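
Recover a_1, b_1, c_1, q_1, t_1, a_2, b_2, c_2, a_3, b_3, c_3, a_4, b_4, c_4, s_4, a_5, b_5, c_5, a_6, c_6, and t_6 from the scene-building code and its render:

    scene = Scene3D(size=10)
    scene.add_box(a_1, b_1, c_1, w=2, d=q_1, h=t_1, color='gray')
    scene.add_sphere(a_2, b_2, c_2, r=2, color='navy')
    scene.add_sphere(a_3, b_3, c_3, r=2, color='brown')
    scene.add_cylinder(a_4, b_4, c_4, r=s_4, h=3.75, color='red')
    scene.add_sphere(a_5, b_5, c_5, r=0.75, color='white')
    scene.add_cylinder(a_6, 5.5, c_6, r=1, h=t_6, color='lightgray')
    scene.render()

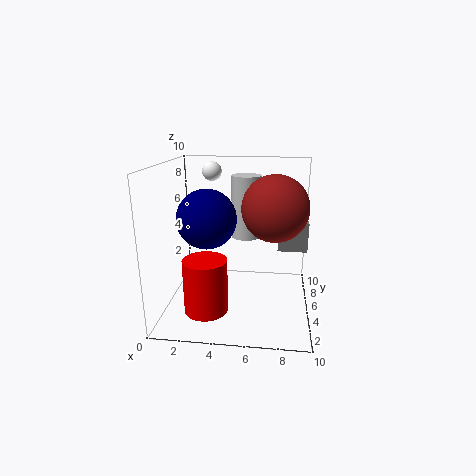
a_1 = 7.75, b_1 = 4.75, c_1 = 4.25, q_1 = 2.5, t_1 = 2, a_2 = 3, b_2 = 4.25, c_2 = 6.5, a_3 = 7.5, b_3 = 2.75, c_3 = 7.75, a_4 = 3, b_4 = 3.25, c_4 = 0.25, s_4 = 1.5, a_5 = 2.5, b_5 = 8.75, c_5 = 9, a_6 = 5.5, c_6 = 5, t_6 = 4.25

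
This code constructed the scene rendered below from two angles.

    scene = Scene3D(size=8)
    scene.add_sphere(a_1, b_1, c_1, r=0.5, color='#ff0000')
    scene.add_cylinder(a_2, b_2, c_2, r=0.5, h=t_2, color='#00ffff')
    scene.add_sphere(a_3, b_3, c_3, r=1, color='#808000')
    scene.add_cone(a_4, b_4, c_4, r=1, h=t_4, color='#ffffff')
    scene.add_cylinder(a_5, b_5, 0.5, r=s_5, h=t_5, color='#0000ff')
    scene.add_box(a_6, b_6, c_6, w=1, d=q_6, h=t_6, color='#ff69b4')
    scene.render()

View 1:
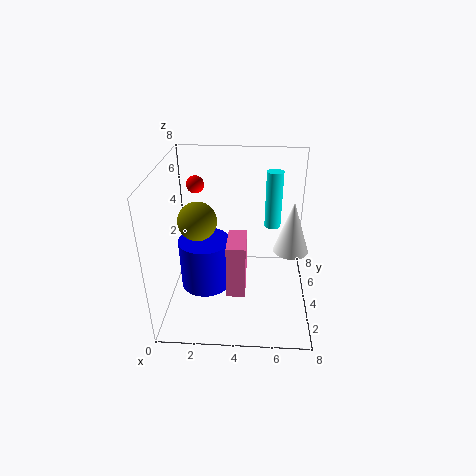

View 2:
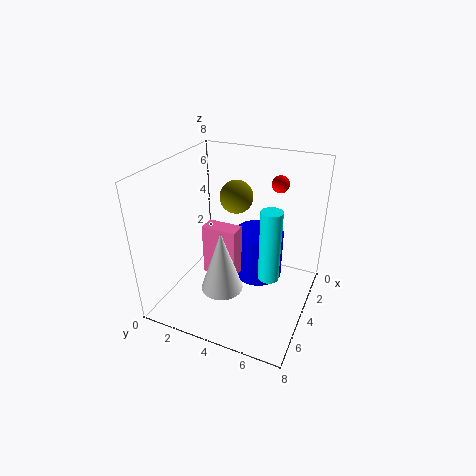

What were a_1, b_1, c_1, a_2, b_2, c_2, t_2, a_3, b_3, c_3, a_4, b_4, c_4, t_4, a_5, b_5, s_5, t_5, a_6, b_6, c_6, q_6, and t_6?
a_1 = 1.5
b_1 = 5.5
c_1 = 6.5
a_2 = 6
b_2 = 6.5
c_2 = 3.5
t_2 = 3.5
a_3 = 2
b_3 = 3
c_3 = 5.5
a_4 = 7
b_4 = 4.5
c_4 = 3
t_4 = 3
a_5 = 2
b_5 = 4.5
s_5 = 1.5
t_5 = 3
a_6 = 3.5
b_6 = 2
c_6 = 1.5
q_6 = 2
t_6 = 3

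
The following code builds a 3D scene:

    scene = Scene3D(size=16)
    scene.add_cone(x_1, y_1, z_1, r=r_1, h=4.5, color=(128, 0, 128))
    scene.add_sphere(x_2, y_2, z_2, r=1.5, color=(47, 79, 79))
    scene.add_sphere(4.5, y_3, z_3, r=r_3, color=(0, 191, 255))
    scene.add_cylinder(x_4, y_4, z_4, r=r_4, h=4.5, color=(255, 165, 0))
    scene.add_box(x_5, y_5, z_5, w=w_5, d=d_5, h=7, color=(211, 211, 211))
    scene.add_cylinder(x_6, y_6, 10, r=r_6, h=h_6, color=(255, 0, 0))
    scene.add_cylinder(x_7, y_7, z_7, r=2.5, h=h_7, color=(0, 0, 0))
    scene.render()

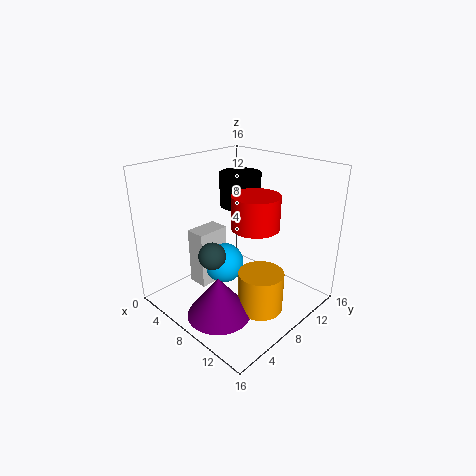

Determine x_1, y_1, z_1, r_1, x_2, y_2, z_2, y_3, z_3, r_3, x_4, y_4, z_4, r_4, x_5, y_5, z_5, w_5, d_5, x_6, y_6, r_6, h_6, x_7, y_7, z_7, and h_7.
x_1 = 9; y_1 = 4; z_1 = 0.5; r_1 = 3.5; x_2 = 7; y_2 = 5; z_2 = 6.5; y_3 = 9; z_3 = 3; r_3 = 2.5; x_4 = 11.5; y_4 = 8; z_4 = 0.5; r_4 = 2.5; x_5 = 1.5; y_5 = 6; z_5 = 0.5; w_5 = 2.5; d_5 = 4; x_6 = 10.5; y_6 = 8; r_6 = 2.5; h_6 = 3.5; x_7 = 4.5; y_7 = 12; z_7 = 10; h_7 = 4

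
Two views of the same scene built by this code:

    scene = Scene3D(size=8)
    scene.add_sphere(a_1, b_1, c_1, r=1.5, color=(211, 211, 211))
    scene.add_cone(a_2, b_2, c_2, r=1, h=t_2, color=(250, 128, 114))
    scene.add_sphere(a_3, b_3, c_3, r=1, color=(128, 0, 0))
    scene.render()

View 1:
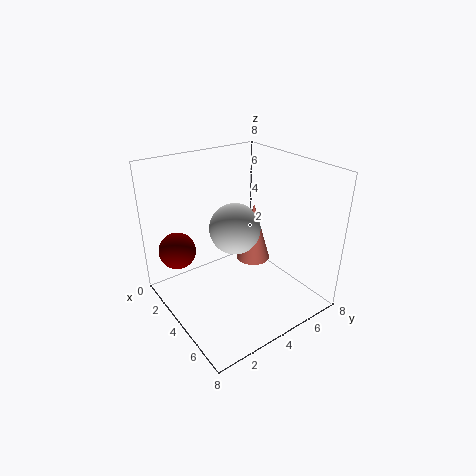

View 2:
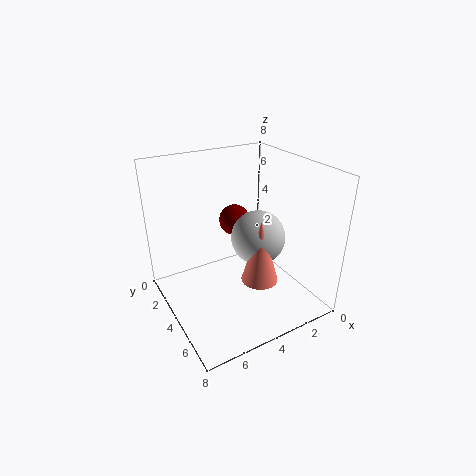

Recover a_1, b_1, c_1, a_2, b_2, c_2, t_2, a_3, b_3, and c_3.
a_1 = 3; b_1 = 4.5; c_1 = 4; a_2 = 3.5; b_2 = 5.5; c_2 = 2; t_2 = 3.5; a_3 = 2.5; b_3 = 1; c_3 = 3.5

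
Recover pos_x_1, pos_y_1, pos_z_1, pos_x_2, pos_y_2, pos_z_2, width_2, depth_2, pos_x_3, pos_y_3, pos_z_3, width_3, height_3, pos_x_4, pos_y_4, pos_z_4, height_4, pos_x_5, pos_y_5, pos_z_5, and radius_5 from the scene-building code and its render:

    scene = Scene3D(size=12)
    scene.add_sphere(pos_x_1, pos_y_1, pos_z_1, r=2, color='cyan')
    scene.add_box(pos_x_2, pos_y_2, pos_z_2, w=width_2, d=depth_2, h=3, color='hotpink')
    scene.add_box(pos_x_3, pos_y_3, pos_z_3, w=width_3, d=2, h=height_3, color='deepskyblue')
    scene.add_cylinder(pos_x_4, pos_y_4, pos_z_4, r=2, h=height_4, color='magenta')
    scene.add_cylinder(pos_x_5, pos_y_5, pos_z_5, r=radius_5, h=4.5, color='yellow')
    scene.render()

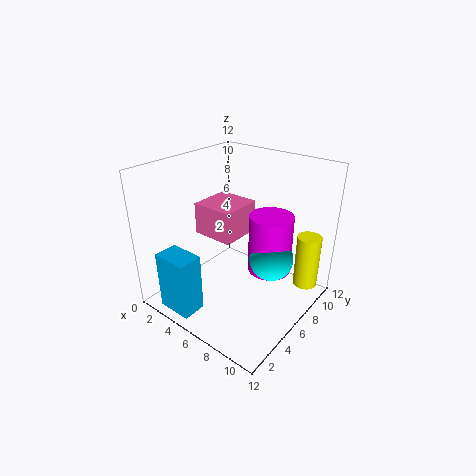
pos_x_1 = 7.5
pos_y_1 = 9
pos_z_1 = 3
pos_x_2 = 0.5
pos_y_2 = 6.5
pos_z_2 = 4.5
width_2 = 4
depth_2 = 4
pos_x_3 = 2
pos_y_3 = 0.5
pos_z_3 = 0.5
width_3 = 3
height_3 = 5
pos_x_4 = 7
pos_y_4 = 9.5
pos_z_4 = 1.5
height_4 = 5.5
pos_x_5 = 11
pos_y_5 = 9
pos_z_5 = 2
radius_5 = 1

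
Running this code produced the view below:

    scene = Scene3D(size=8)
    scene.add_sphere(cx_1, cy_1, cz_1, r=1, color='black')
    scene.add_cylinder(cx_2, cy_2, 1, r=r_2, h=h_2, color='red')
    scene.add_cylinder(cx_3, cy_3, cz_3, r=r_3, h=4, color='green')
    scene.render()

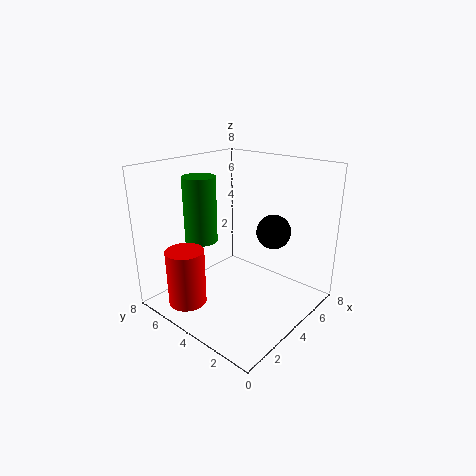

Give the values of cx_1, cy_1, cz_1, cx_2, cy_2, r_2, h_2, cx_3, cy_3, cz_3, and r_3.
cx_1 = 6, cy_1 = 3, cz_1 = 4, cx_2 = 1, cy_2 = 5, r_2 = 1, h_2 = 3, cx_3 = 4, cy_3 = 7, cz_3 = 3, r_3 = 1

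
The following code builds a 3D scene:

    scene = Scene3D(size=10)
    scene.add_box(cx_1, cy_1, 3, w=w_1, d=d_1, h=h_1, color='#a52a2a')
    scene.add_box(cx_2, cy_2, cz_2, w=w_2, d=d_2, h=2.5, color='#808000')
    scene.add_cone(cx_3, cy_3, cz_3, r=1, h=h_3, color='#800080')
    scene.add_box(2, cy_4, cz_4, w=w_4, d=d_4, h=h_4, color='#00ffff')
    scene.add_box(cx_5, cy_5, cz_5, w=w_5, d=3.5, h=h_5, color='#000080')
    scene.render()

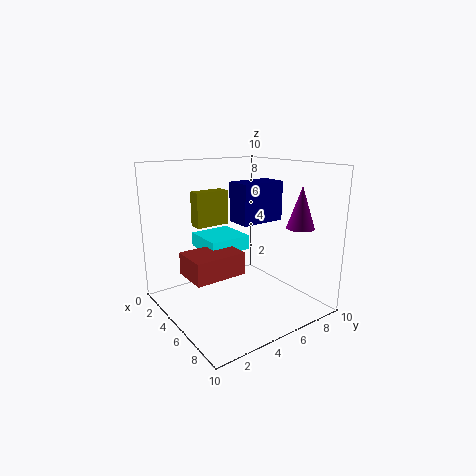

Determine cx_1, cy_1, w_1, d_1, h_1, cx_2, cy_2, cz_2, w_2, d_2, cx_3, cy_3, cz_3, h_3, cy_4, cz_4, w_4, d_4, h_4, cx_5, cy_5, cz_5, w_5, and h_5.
cx_1 = 4; cy_1 = 1; w_1 = 2.5; d_1 = 3.5; h_1 = 1.5; cx_2 = 2; cy_2 = 3; cz_2 = 5.5; w_2 = 1; d_2 = 2.5; cx_3 = 7; cy_3 = 9; cz_3 = 5.5; h_3 = 3; cy_4 = 3; cz_4 = 4; w_4 = 3; d_4 = 3; h_4 = 1; cx_5 = 2.5; cy_5 = 6; cz_5 = 5.5; w_5 = 2; h_5 = 3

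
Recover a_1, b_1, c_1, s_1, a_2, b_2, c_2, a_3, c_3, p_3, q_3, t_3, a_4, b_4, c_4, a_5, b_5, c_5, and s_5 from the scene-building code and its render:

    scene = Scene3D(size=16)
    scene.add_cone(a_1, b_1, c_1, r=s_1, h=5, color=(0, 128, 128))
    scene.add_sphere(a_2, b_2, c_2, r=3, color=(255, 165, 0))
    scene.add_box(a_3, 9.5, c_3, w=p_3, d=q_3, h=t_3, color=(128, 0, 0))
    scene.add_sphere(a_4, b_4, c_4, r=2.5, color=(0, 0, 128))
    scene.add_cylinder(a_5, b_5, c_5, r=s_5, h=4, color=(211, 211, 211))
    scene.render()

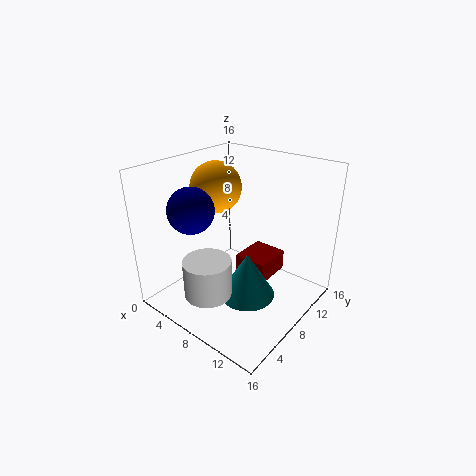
a_1 = 10.5, b_1 = 6.5, c_1 = 2.5, s_1 = 3, a_2 = 3.5, b_2 = 9.5, c_2 = 12.5, a_3 = 6.5, c_3 = 2, p_3 = 4, q_3 = 4.5, t_3 = 2.5, a_4 = 4.5, b_4 = 4.5, c_4 = 11.5, a_5 = 8, b_5 = 3, c_5 = 3.5, s_5 = 2.5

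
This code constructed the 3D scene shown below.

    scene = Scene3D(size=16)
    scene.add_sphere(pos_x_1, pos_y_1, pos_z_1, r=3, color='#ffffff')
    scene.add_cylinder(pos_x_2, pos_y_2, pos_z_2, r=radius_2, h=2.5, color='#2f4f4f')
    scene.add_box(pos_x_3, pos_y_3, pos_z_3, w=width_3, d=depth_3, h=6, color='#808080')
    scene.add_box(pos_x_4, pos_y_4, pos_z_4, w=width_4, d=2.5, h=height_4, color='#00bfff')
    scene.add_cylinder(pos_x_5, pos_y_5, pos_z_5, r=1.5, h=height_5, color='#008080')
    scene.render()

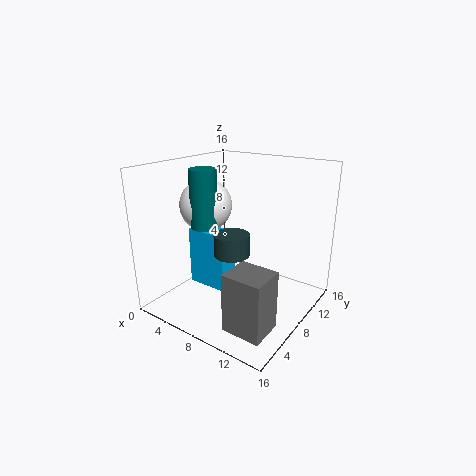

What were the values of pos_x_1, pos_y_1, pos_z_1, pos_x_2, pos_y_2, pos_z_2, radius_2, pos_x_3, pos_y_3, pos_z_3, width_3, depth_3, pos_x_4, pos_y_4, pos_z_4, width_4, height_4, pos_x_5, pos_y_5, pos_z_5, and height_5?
pos_x_1 = 3.5; pos_y_1 = 8; pos_z_1 = 11; pos_x_2 = 7.5; pos_y_2 = 7.5; pos_z_2 = 6; radius_2 = 2; pos_x_3 = 11; pos_y_3 = 1; pos_z_3 = 1.5; width_3 = 4; depth_3 = 3.5; pos_x_4 = 1.5; pos_y_4 = 7; pos_z_4 = 1; width_4 = 5; height_4 = 7; pos_x_5 = 4.5; pos_y_5 = 6.5; pos_z_5 = 9; height_5 = 6.5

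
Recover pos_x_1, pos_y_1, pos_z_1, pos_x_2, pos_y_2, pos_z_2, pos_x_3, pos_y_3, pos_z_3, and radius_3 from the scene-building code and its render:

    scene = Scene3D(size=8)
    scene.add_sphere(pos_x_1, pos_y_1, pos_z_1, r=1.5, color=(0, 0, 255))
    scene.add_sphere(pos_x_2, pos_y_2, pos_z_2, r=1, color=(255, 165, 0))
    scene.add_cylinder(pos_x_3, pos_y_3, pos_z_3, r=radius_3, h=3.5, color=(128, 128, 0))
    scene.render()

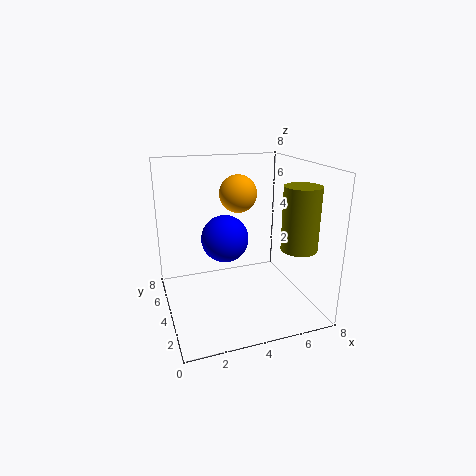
pos_x_1 = 4
pos_y_1 = 6.5
pos_z_1 = 3
pos_x_2 = 4
pos_y_2 = 4
pos_z_2 = 6.5
pos_x_3 = 7
pos_y_3 = 2.5
pos_z_3 = 3.5
radius_3 = 1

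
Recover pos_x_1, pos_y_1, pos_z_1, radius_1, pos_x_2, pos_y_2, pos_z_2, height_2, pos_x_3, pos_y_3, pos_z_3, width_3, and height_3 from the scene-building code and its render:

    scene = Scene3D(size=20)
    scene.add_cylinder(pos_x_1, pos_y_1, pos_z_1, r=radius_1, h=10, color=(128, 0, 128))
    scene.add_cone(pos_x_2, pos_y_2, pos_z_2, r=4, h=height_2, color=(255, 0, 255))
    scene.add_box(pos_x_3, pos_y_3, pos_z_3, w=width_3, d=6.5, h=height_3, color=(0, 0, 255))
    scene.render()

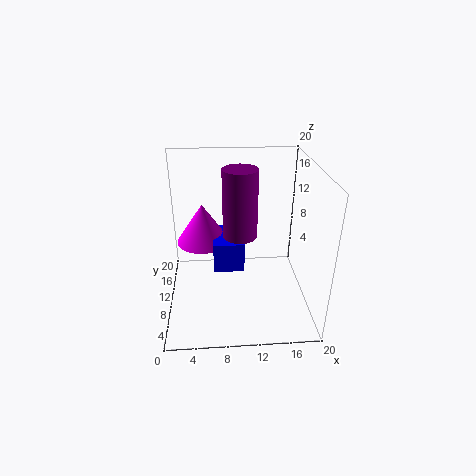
pos_x_1 = 10.5; pos_y_1 = 12.5; pos_z_1 = 9; radius_1 = 2.5; pos_x_2 = 5; pos_y_2 = 15; pos_z_2 = 7; height_2 = 6; pos_x_3 = 6.5; pos_y_3 = 10.5; pos_z_3 = 4; width_3 = 4.5; height_3 = 4.5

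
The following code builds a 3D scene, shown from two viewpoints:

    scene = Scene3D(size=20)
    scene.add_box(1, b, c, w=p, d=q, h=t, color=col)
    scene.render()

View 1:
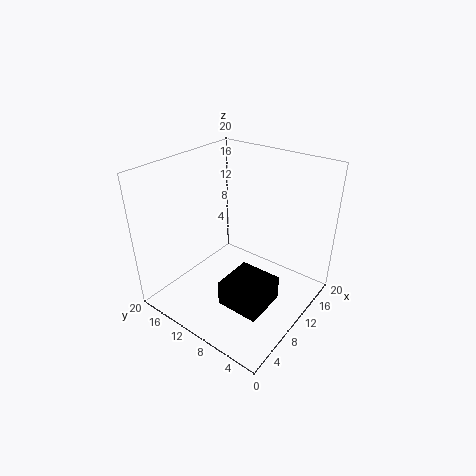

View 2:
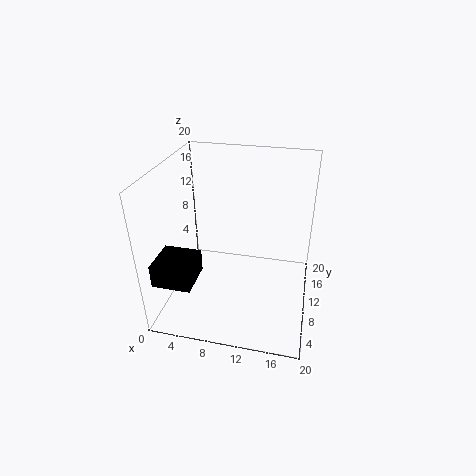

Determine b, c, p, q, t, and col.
b = 1, c = 7, p = 5, q = 5, t = 3, col = 'black'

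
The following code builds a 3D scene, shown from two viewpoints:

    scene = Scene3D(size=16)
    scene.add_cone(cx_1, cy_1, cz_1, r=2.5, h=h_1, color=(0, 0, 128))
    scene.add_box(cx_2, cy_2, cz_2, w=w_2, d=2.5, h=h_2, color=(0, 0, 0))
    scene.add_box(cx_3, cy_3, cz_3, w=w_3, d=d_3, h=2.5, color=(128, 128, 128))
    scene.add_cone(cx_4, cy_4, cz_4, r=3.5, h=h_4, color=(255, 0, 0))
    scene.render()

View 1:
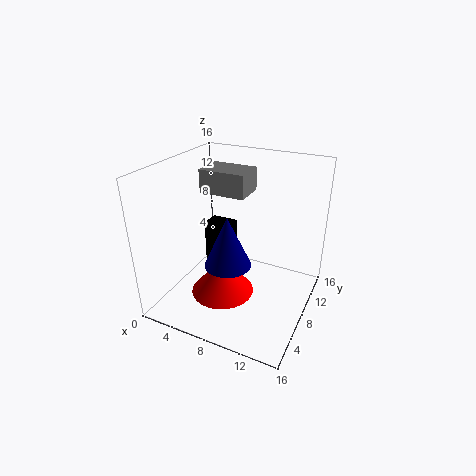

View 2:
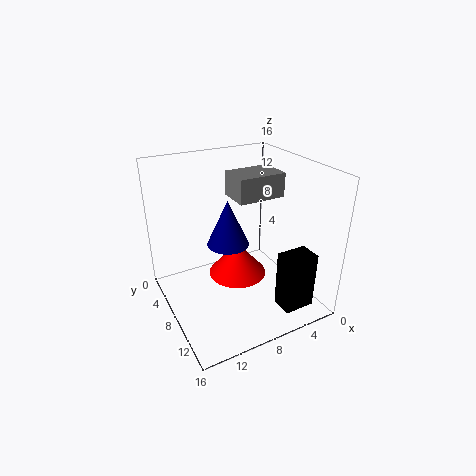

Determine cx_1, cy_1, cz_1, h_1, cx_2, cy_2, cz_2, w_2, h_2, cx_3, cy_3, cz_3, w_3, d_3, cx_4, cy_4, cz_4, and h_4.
cx_1 = 8; cy_1 = 5.5; cz_1 = 6; h_1 = 5.5; cx_2 = 1.5; cy_2 = 11.5; cz_2 = 0.5; w_2 = 3.5; h_2 = 6.5; cx_3 = 4; cy_3 = 7; cz_3 = 13; w_3 = 5; d_3 = 3.5; cx_4 = 7; cy_4 = 6; cz_4 = 2; h_4 = 4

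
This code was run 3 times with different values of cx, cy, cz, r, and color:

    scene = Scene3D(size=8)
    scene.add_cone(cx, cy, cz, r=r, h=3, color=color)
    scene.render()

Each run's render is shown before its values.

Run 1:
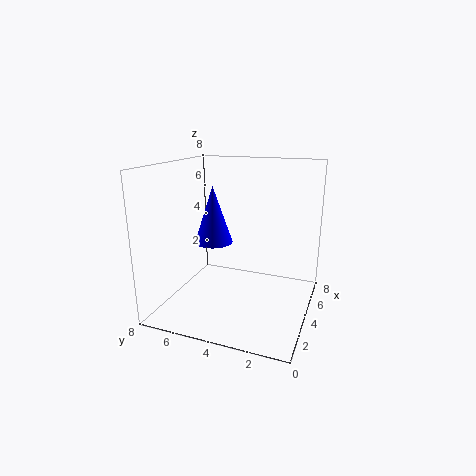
cx = 3
cy = 5
cz = 4
r = 1
color = 'blue'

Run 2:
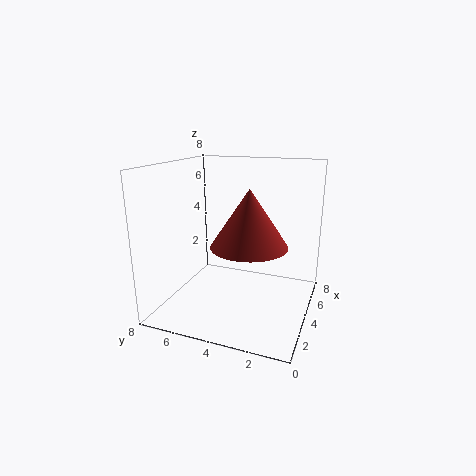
cx = 3
cy = 3
cz = 4
r = 2
color = 'brown'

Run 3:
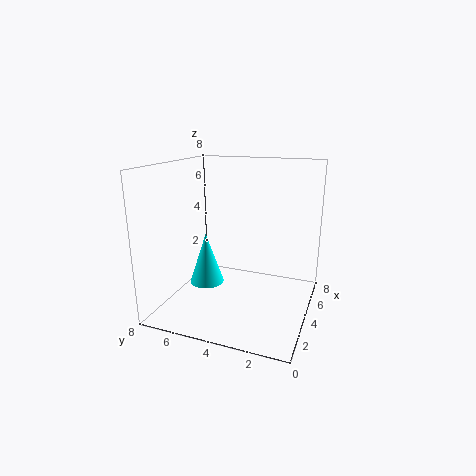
cx = 4
cy = 6
cz = 1
r = 1
color = 'cyan'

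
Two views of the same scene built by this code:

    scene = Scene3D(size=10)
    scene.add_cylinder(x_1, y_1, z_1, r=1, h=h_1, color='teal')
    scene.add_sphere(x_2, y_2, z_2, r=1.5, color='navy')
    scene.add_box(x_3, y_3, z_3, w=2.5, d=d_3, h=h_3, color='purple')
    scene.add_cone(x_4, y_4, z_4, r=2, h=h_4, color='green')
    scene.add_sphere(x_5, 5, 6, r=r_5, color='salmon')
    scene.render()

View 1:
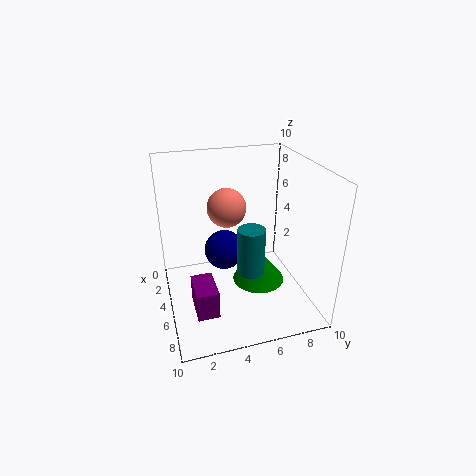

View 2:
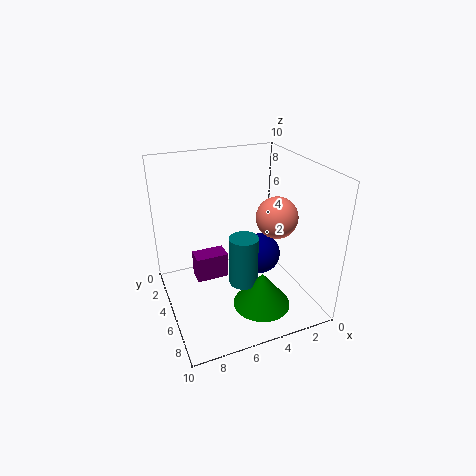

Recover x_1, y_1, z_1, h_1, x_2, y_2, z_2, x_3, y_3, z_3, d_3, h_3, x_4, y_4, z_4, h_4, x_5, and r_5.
x_1 = 5, y_1 = 6, z_1 = 2, h_1 = 3.5, x_2 = 3, y_2 = 4.5, z_2 = 3, x_3 = 5, y_3 = 1.5, z_3 = 0.5, d_3 = 1.5, h_3 = 2, x_4 = 4, y_4 = 7, z_4 = 0.5, h_4 = 2.5, x_5 = 2, r_5 = 1.5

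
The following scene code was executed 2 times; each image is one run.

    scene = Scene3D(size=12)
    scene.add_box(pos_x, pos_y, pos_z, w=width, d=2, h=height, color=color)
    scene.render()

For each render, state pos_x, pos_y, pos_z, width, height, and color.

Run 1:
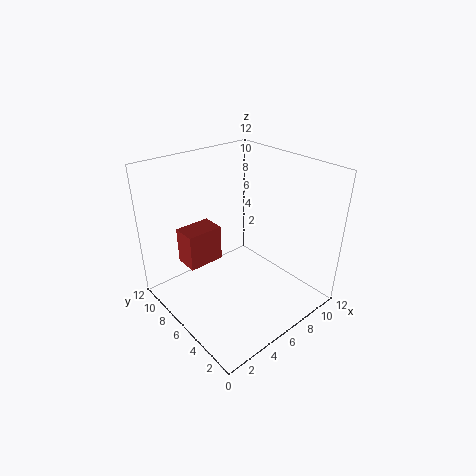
pos_x = 2; pos_y = 7; pos_z = 4; width = 3; height = 3; color = 'brown'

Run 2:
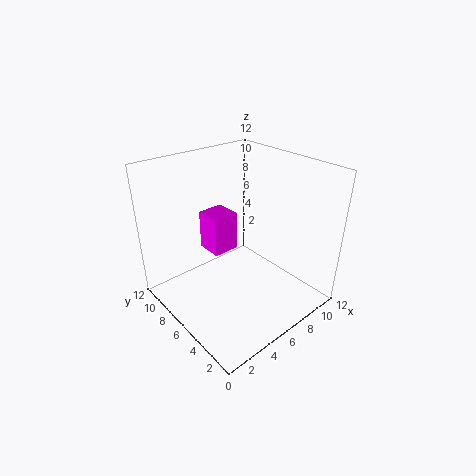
pos_x = 3; pos_y = 5; pos_z = 6; width = 2; height = 3; color = 'magenta'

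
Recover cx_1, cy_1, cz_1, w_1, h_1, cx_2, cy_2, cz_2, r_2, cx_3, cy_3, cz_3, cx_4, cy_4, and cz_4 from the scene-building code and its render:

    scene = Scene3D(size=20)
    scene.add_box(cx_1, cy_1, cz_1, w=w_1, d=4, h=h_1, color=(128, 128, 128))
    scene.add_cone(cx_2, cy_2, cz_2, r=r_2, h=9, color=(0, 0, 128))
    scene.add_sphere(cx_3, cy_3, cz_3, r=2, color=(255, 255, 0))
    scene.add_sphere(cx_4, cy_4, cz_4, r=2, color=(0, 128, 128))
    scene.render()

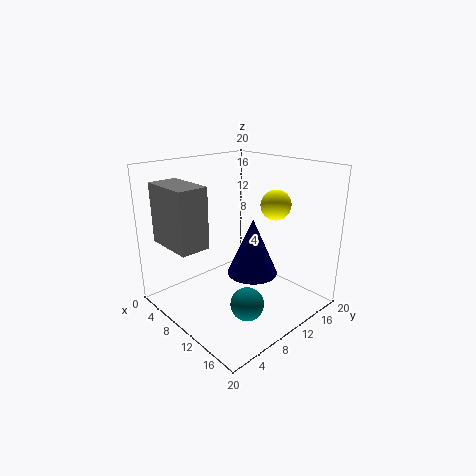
cx_1 = 3; cy_1 = 1; cz_1 = 10; w_1 = 7; h_1 = 8; cx_2 = 8; cy_2 = 15; cz_2 = 2; r_2 = 4; cx_3 = 14; cy_3 = 13; cz_3 = 15; cx_4 = 17; cy_4 = 5; cz_4 = 5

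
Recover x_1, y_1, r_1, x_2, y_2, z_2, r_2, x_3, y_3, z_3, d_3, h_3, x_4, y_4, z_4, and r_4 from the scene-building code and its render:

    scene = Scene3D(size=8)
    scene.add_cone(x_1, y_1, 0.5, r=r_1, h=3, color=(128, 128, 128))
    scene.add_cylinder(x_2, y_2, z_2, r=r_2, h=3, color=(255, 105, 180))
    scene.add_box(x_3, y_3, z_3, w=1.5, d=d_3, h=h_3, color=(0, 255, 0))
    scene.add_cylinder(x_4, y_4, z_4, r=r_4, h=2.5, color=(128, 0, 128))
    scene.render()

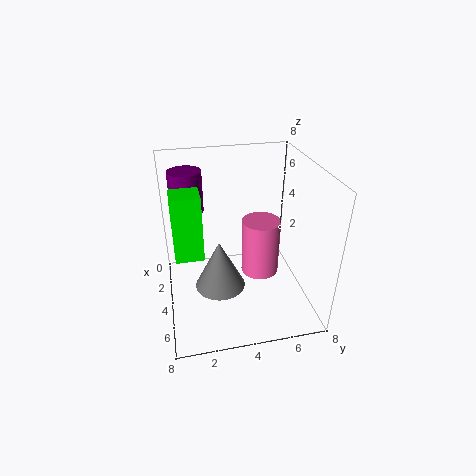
x_1 = 3.5, y_1 = 3, r_1 = 1.5, x_2 = 5, y_2 = 5, z_2 = 2.5, r_2 = 1, x_3 = 3.5, y_3 = 0.5, z_3 = 3.5, d_3 = 1.5, h_3 = 3.5, x_4 = 1, y_4 = 1.5, z_4 = 4.5, r_4 = 1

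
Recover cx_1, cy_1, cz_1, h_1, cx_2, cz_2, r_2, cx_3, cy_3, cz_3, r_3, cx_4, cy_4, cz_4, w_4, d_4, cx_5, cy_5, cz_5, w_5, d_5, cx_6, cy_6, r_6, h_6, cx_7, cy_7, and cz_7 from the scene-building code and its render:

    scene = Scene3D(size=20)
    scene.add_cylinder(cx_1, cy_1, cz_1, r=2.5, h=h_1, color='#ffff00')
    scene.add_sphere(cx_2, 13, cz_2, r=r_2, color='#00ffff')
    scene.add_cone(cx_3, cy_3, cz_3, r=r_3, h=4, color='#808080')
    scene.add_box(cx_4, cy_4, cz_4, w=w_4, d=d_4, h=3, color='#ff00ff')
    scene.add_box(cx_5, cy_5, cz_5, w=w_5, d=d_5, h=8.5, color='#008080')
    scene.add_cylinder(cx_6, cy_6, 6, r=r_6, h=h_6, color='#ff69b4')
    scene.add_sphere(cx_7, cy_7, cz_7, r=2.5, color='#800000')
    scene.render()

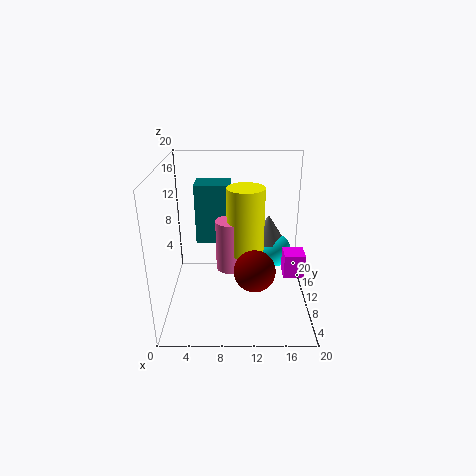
cx_1 = 11
cy_1 = 9
cz_1 = 8.5
h_1 = 9
cx_2 = 15.5
cz_2 = 6.5
r_2 = 2.5
cx_3 = 14.5
cy_3 = 13.5
cz_3 = 8
r_3 = 2.5
cx_4 = 15.5
cy_4 = 3
cz_4 = 8
w_4 = 2.5
d_4 = 2.5
cx_5 = 4
cy_5 = 11.5
cz_5 = 8.5
w_5 = 5
d_5 = 4
cx_6 = 9
cy_6 = 9
r_6 = 2
h_6 = 7
cx_7 = 12
cy_7 = 3
cz_7 = 9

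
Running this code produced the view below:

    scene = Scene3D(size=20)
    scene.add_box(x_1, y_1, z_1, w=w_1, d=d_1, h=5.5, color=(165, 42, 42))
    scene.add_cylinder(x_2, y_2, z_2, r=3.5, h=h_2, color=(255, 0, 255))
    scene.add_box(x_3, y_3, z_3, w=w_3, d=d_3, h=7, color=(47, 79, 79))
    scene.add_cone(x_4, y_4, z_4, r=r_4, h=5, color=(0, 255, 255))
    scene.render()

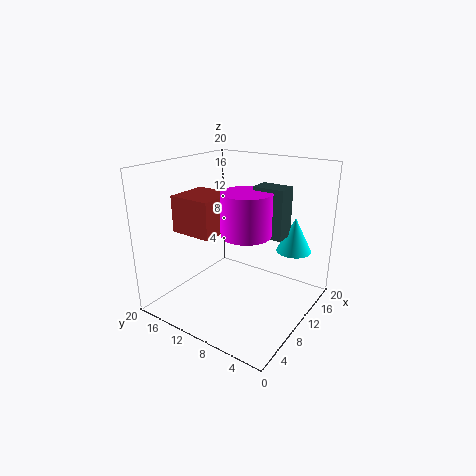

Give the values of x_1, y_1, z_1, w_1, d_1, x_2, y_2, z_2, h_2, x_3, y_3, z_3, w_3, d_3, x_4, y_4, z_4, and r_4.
x_1 = 7.5
y_1 = 13.5
z_1 = 9.5
w_1 = 6.5
d_1 = 6.5
x_2 = 10.5
y_2 = 9
z_2 = 10.5
h_2 = 6
x_3 = 12
y_3 = 4.5
z_3 = 10
w_3 = 3
d_3 = 4.5
x_4 = 15.5
y_4 = 4
z_4 = 7.5
r_4 = 2.5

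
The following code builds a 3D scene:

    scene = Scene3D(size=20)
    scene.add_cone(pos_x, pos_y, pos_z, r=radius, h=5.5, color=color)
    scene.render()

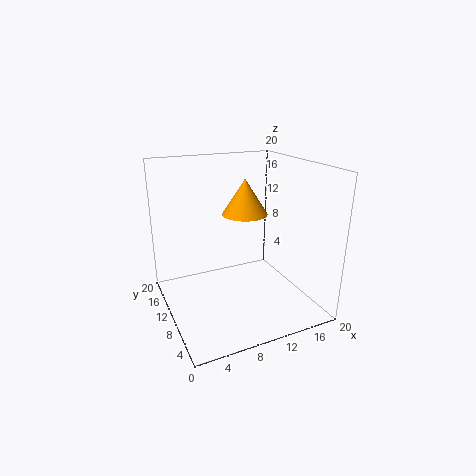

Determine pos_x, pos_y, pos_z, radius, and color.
pos_x = 13.5; pos_y = 15; pos_z = 11.5; radius = 3.5; color = 'orange'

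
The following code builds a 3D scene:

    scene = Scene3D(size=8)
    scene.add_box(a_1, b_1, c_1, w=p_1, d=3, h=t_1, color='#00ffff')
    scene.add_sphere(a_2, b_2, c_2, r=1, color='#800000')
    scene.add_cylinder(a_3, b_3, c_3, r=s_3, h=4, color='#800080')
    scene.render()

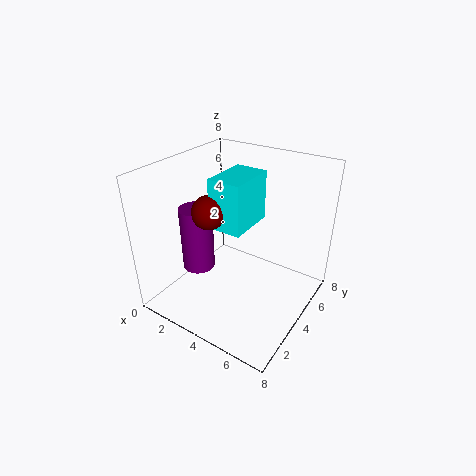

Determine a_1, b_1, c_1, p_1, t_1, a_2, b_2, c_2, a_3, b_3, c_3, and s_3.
a_1 = 2
b_1 = 4
c_1 = 4
p_1 = 2
t_1 = 3
a_2 = 2
b_2 = 4
c_2 = 5
a_3 = 1
b_3 = 4
c_3 = 1
s_3 = 1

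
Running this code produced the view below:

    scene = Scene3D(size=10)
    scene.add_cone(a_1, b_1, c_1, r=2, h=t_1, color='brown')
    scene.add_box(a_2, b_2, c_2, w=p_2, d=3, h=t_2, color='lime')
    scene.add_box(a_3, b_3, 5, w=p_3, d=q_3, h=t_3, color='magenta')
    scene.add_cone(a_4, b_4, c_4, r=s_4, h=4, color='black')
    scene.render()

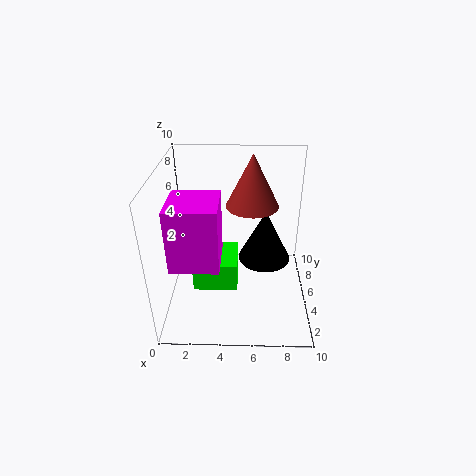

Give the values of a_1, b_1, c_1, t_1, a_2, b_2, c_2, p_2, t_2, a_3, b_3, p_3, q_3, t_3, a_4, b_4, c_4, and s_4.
a_1 = 6
b_1 = 8
c_1 = 6
t_1 = 4
a_2 = 2
b_2 = 3
c_2 = 2
p_2 = 3
t_2 = 2
a_3 = 1
b_3 = 1
p_3 = 3
q_3 = 3
t_3 = 4
a_4 = 7
b_4 = 7
c_4 = 2
s_4 = 2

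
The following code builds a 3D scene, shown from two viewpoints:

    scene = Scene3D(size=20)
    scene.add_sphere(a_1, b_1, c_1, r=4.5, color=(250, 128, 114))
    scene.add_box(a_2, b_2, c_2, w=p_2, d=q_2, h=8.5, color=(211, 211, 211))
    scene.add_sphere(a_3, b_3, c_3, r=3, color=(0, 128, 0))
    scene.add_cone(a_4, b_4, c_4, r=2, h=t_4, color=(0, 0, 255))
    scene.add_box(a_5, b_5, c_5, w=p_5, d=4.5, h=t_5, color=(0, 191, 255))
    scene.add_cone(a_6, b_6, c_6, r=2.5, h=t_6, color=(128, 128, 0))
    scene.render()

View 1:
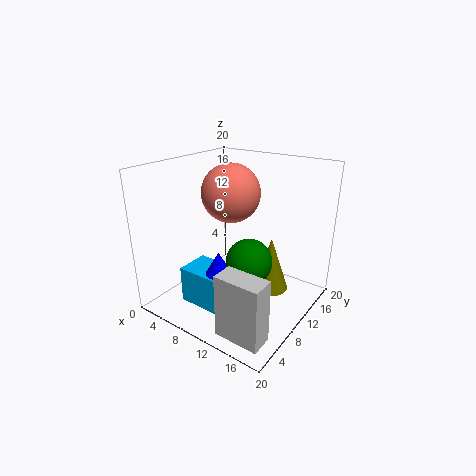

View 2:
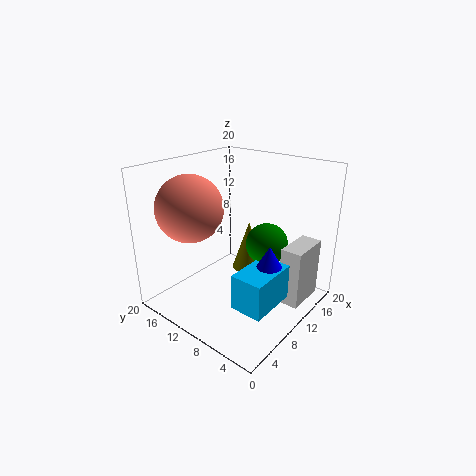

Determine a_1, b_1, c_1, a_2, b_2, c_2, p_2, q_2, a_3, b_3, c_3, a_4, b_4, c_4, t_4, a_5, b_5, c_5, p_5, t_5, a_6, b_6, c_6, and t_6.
a_1 = 5.5, b_1 = 14.5, c_1 = 14.5, a_2 = 12.5, b_2 = 1.5, c_2 = 0.5, p_2 = 6, q_2 = 3, a_3 = 13.5, b_3 = 7.5, c_3 = 8.5, a_4 = 10.5, b_4 = 5, c_4 = 6.5, t_4 = 3.5, a_5 = 5.5, b_5 = 3, c_5 = 2, p_5 = 7, t_5 = 5, a_6 = 14.5, b_6 = 11.5, c_6 = 3, t_6 = 7.5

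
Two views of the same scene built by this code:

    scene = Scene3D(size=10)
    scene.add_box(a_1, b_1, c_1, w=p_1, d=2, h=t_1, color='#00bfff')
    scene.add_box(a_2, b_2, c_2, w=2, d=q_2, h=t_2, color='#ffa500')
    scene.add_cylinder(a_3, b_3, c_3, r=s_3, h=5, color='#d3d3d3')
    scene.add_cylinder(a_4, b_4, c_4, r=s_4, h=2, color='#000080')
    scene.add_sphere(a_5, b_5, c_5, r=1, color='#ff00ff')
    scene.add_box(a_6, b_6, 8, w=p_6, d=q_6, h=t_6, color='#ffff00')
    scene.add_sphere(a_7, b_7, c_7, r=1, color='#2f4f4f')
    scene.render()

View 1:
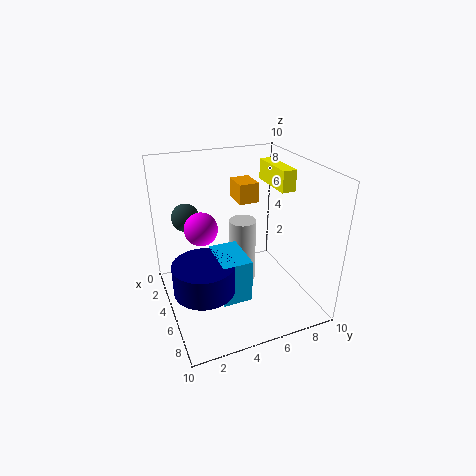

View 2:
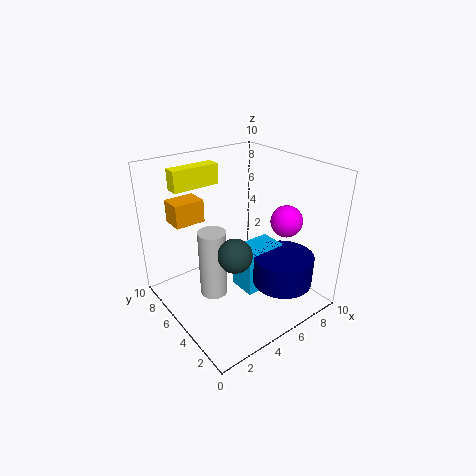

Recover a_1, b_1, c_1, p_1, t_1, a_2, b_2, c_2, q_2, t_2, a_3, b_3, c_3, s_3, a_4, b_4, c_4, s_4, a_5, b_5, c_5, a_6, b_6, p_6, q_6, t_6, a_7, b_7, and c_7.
a_1 = 4.5, b_1 = 3, c_1 = 1.5, p_1 = 3, t_1 = 3, a_2 = 1, b_2 = 6, c_2 = 6.5, q_2 = 1.5, t_2 = 1.5, a_3 = 3.5, b_3 = 6, c_3 = 0.5, s_3 = 1, a_4 = 6.5, b_4 = 2, c_4 = 2.5, s_4 = 2, a_5 = 6.5, b_5 = 2, c_5 = 7, a_6 = 2, b_6 = 8, p_6 = 3.5, q_6 = 1, t_6 = 1.5, a_7 = 2.5, b_7 = 2, c_7 = 6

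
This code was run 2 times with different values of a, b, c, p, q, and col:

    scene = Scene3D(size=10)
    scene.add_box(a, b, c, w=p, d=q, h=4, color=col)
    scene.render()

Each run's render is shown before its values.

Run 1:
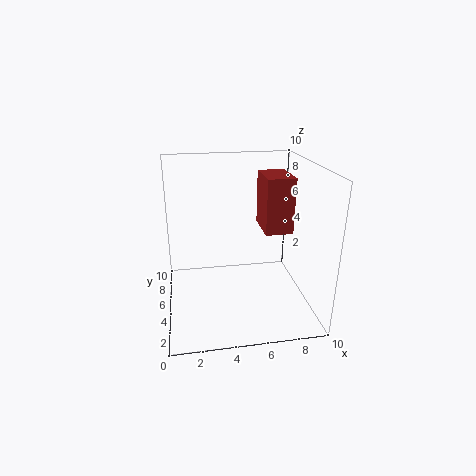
a = 7; b = 5; c = 5; p = 2; q = 3; col = 'brown'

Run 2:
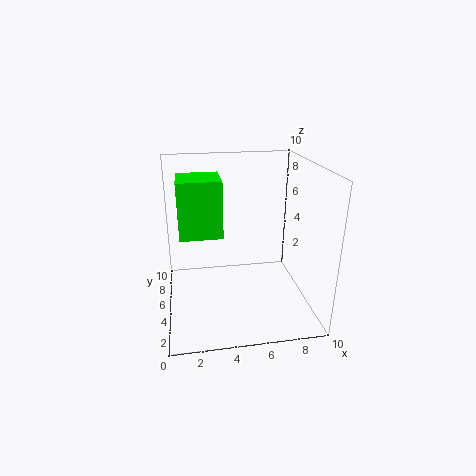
a = 1; b = 5; c = 5; p = 3; q = 3; col = 'lime'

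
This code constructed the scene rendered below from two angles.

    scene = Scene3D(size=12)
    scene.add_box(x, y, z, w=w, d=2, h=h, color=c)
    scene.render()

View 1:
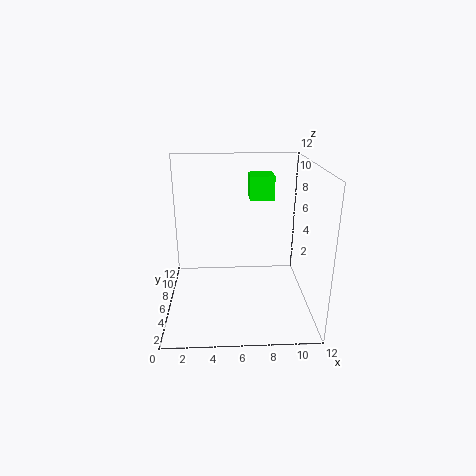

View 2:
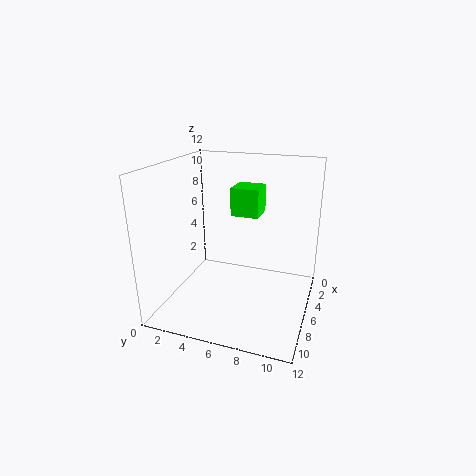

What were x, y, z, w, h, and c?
x = 7, y = 6.5, z = 9, w = 2, h = 2, c = 'lime'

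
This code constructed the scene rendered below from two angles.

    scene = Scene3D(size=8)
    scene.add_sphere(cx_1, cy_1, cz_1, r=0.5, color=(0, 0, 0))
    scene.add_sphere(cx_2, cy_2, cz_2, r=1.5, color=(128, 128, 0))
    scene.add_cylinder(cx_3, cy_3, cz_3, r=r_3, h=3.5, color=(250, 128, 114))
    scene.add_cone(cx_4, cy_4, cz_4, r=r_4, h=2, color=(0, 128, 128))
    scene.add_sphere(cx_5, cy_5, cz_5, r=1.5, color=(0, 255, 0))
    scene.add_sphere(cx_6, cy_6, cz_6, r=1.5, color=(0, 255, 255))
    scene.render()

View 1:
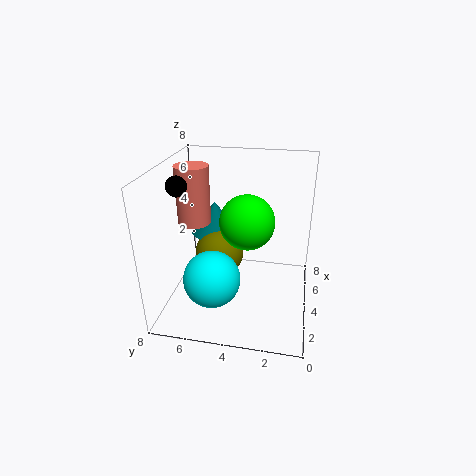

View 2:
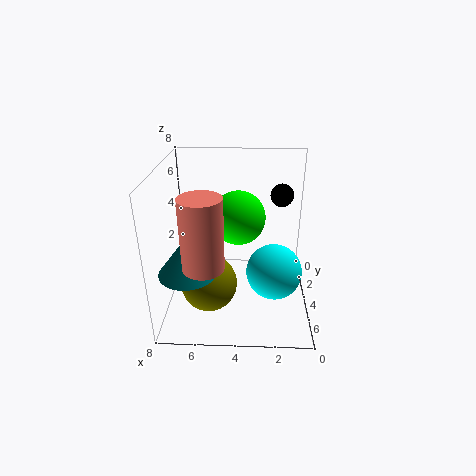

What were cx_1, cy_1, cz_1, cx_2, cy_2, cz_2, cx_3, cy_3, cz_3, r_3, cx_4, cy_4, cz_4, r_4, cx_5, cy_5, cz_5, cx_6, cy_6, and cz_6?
cx_1 = 2
cy_1 = 6.5
cz_1 = 7.5
cx_2 = 5.5
cy_2 = 5.5
cz_2 = 2
cx_3 = 5.5
cy_3 = 7
cz_3 = 4
r_3 = 1
cx_4 = 6.5
cy_4 = 6
cz_4 = 3
r_4 = 1.5
cx_5 = 4
cy_5 = 3.5
cz_5 = 5
cx_6 = 2
cy_6 = 5
cz_6 = 2.5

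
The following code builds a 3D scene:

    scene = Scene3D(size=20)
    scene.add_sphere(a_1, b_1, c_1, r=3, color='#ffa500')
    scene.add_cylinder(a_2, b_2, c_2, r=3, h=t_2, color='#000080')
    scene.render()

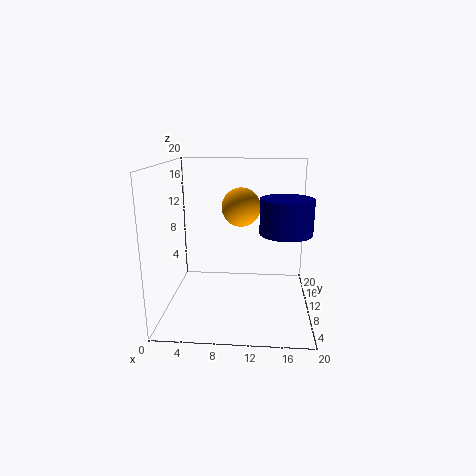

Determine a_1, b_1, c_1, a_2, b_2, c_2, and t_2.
a_1 = 10
b_1 = 16
c_1 = 13
a_2 = 16
b_2 = 3
c_2 = 13
t_2 = 4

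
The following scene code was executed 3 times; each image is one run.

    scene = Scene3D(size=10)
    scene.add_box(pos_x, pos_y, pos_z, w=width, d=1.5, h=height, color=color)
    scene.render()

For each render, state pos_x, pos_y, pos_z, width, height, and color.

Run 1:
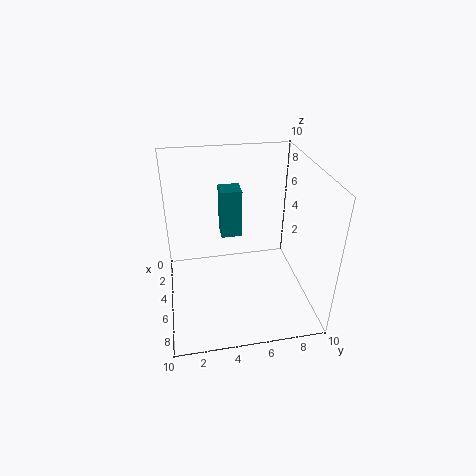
pos_x = 2.5, pos_y = 4, pos_z = 4.5, width = 1.5, height = 3.5, color = 'teal'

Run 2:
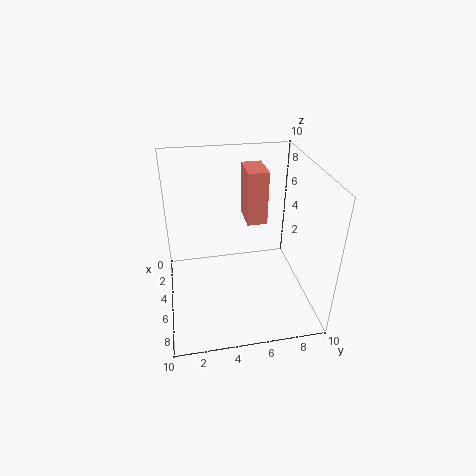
pos_x = 1, pos_y = 6, pos_z = 5, width = 2.5, height = 4, color = 'salmon'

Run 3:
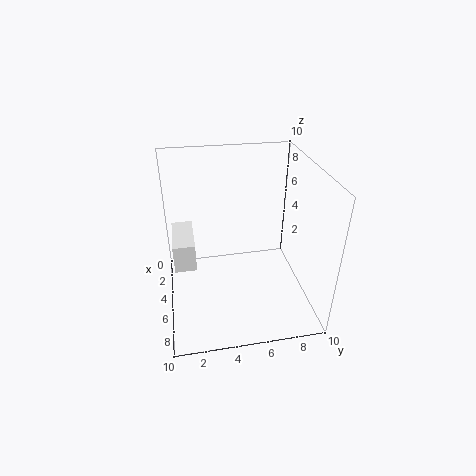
pos_x = 2, pos_y = 0.5, pos_z = 3, width = 3.5, height = 2, color = 'white'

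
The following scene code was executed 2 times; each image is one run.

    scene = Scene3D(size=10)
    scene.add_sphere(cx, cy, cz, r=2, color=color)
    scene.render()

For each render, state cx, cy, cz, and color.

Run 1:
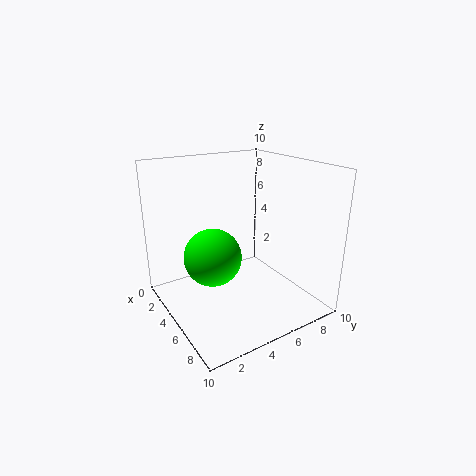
cx = 4.5
cy = 3.25
cz = 3.75
color = 'lime'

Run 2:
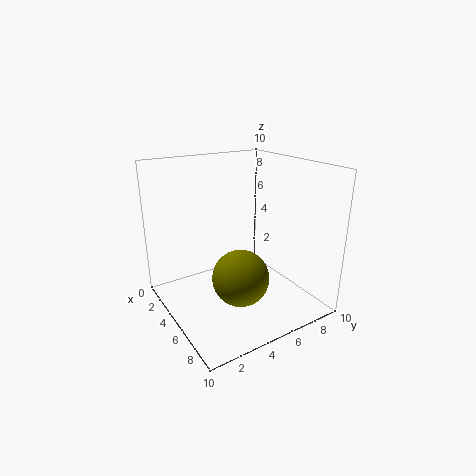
cx = 5.75
cy = 4.75
cz = 2.25
color = 'olive'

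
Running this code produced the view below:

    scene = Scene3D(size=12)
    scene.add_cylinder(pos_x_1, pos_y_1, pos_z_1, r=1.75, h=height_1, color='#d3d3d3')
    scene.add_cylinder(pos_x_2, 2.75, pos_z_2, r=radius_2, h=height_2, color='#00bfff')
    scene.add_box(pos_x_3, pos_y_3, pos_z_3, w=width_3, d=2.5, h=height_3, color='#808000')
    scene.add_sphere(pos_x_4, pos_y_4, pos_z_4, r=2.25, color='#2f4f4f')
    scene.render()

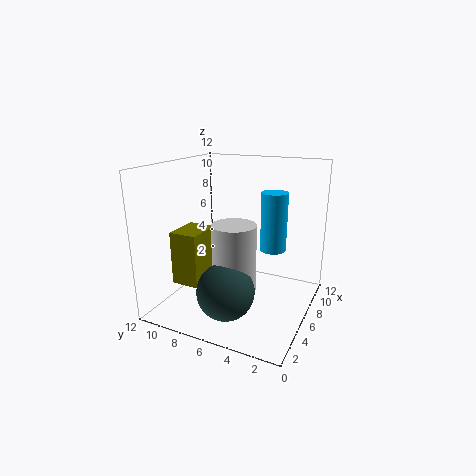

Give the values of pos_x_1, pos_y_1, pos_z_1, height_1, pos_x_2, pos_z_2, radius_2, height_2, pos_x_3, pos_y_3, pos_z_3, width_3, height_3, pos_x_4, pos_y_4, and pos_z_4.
pos_x_1 = 4.25; pos_y_1 = 5.5; pos_z_1 = 2.25; height_1 = 5.5; pos_x_2 = 5.5; pos_z_2 = 5.75; radius_2 = 1; height_2 = 4.5; pos_x_3 = 4; pos_y_3 = 9; pos_z_3 = 1.5; width_3 = 3.25; height_3 = 4.75; pos_x_4 = 2.75; pos_y_4 = 5.5; pos_z_4 = 2.75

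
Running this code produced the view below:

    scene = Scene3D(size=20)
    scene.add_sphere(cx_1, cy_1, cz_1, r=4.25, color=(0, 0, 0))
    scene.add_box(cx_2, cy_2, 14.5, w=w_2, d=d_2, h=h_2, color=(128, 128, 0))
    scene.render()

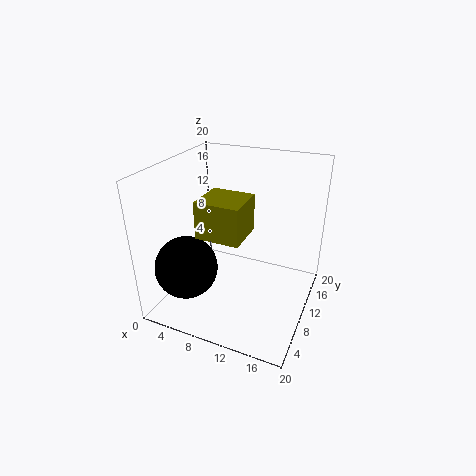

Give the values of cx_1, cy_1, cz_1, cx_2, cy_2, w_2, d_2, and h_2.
cx_1 = 4.5; cy_1 = 5; cz_1 = 6.75; cx_2 = 9; cy_2 = 0.75; w_2 = 5; d_2 = 4.75; h_2 = 4.25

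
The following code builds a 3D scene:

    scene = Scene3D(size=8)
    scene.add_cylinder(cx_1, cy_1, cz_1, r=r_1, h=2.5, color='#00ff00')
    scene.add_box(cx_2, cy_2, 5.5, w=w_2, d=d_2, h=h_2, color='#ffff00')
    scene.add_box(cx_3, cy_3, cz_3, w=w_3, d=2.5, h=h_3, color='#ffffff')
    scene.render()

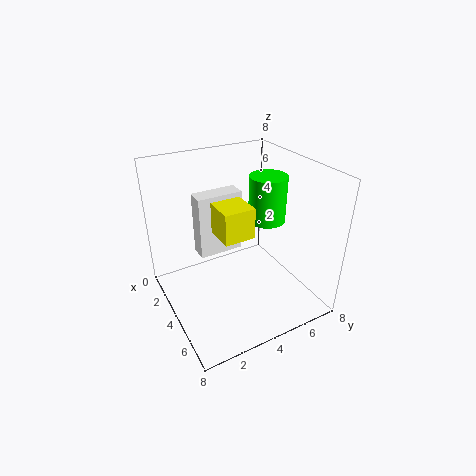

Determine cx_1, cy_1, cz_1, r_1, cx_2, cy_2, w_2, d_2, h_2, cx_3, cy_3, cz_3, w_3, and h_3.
cx_1 = 4.5, cy_1 = 5.5, cz_1 = 5, r_1 = 1, cx_2 = 5, cy_2 = 2, w_2 = 1.5, d_2 = 1.5, h_2 = 1.5, cx_3 = 2.5, cy_3 = 2, cz_3 = 3, w_3 = 1, h_3 = 3.5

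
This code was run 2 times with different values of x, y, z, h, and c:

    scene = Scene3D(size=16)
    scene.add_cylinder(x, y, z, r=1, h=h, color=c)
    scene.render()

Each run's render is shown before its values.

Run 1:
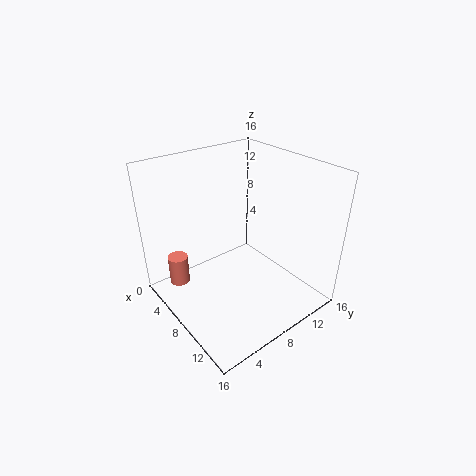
x = 7
y = 1
z = 5
h = 3
c = 'salmon'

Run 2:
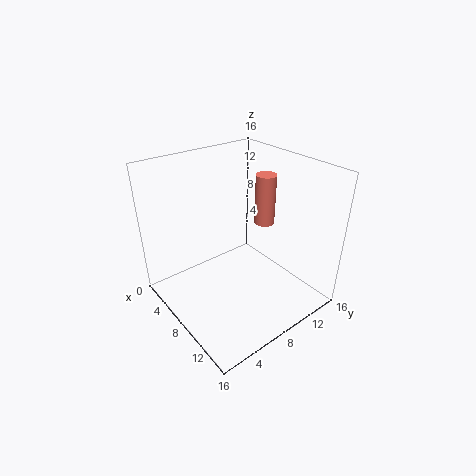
x = 11
y = 9
z = 11
h = 5
c = 'salmon'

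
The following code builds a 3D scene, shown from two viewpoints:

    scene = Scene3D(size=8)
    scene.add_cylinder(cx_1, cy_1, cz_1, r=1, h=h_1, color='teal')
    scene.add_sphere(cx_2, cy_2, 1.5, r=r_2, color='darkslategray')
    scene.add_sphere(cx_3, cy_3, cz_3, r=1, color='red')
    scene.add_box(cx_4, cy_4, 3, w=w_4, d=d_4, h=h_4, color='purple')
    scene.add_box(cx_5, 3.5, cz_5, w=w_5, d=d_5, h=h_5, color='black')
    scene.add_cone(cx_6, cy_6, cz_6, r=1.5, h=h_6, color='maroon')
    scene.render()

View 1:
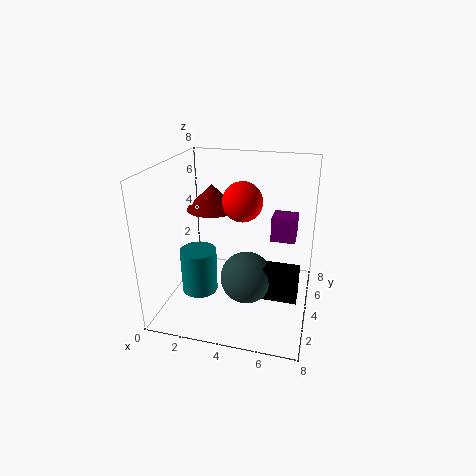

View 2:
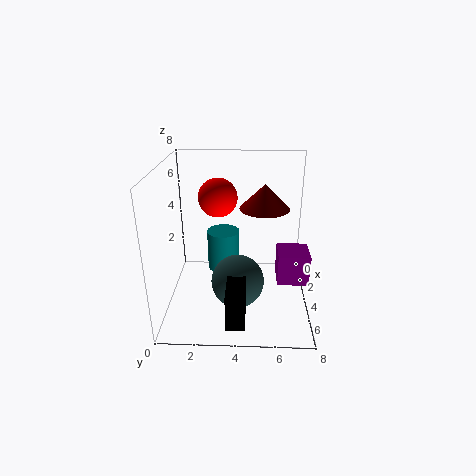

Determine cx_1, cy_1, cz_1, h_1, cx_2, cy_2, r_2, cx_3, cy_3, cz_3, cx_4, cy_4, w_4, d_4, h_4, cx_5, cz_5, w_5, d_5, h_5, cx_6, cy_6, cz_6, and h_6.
cx_1 = 2, cy_1 = 3, cz_1 = 1, h_1 = 2.5, cx_2 = 4.5, cy_2 = 4, r_2 = 1.5, cx_3 = 4.5, cy_3 = 3, cz_3 = 6.5, cx_4 = 5.5, cy_4 = 6, w_4 = 1.5, d_4 = 1.5, h_4 = 1.5, cx_5 = 5, cz_5 = 0.5, w_5 = 2.5, d_5 = 1, h_5 = 2, cx_6 = 2, cy_6 = 5.5, cz_6 = 5, h_6 = 1.5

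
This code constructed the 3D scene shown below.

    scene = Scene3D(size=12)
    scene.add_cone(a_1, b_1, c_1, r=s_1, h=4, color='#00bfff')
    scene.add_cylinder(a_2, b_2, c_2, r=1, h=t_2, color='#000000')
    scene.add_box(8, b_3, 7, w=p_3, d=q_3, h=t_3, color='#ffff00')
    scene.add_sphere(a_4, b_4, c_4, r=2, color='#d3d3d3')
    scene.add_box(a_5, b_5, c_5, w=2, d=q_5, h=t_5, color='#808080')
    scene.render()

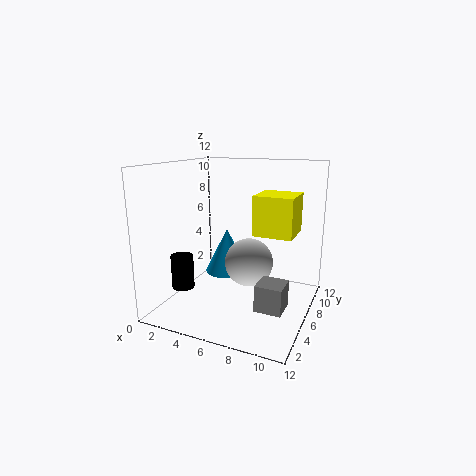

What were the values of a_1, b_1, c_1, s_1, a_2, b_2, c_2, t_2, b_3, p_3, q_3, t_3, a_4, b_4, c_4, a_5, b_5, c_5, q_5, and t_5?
a_1 = 4, b_1 = 8, c_1 = 2, s_1 = 2, a_2 = 1, b_2 = 5, c_2 = 1, t_2 = 3, b_3 = 4, p_3 = 3, q_3 = 3, t_3 = 3, a_4 = 7, b_4 = 6, c_4 = 4, a_5 = 9, b_5 = 2, c_5 = 2, q_5 = 2, t_5 = 2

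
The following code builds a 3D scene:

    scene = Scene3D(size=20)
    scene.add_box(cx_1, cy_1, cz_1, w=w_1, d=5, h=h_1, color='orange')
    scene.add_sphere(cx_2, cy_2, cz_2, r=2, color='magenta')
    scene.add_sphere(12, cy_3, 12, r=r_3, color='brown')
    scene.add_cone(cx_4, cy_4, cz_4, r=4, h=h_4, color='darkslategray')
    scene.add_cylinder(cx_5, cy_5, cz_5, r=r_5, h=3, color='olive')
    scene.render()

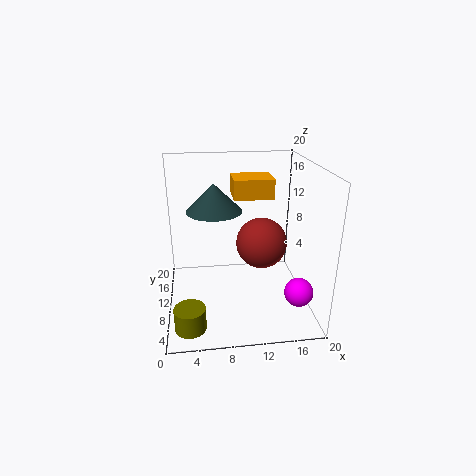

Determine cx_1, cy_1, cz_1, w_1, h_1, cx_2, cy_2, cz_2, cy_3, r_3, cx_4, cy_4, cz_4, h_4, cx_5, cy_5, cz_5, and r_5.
cx_1 = 10; cy_1 = 14; cz_1 = 14; w_1 = 6; h_1 = 3; cx_2 = 18; cy_2 = 6; cz_2 = 3; cy_3 = 4; r_3 = 3; cx_4 = 7; cy_4 = 13; cz_4 = 13; h_4 = 4; cx_5 = 3; cy_5 = 3; cz_5 = 1; r_5 = 2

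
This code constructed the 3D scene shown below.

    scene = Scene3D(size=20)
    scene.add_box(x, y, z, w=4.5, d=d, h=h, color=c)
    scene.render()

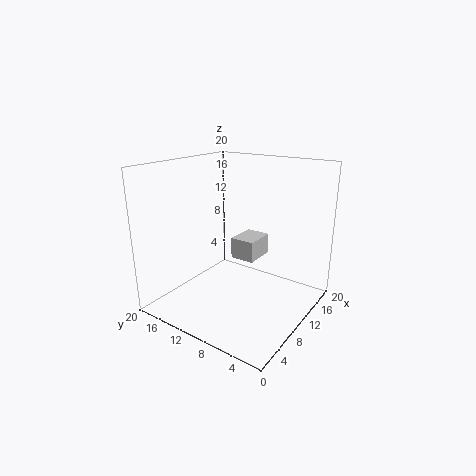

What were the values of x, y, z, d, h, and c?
x = 10.5
y = 8
z = 6.5
d = 3.5
h = 3
c = 'lightgray'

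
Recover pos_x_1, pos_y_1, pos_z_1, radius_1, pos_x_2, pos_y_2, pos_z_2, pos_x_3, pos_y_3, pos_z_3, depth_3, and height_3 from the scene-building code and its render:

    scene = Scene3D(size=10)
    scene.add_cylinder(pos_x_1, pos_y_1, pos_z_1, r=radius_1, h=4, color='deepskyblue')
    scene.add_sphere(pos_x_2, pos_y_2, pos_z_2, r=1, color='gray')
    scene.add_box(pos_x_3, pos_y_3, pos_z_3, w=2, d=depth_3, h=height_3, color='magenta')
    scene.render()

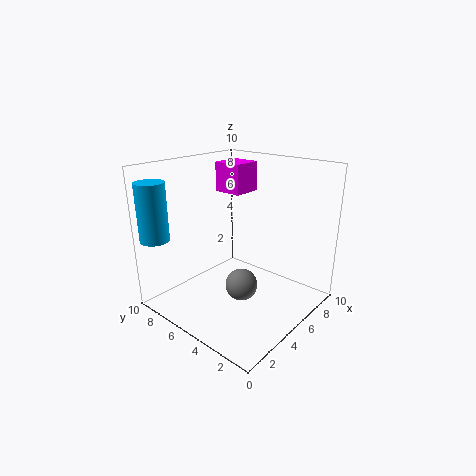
pos_x_1 = 1, pos_y_1 = 9, pos_z_1 = 5, radius_1 = 1, pos_x_2 = 3, pos_y_2 = 3, pos_z_2 = 3, pos_x_3 = 5, pos_y_3 = 5, pos_z_3 = 8, depth_3 = 2, height_3 = 2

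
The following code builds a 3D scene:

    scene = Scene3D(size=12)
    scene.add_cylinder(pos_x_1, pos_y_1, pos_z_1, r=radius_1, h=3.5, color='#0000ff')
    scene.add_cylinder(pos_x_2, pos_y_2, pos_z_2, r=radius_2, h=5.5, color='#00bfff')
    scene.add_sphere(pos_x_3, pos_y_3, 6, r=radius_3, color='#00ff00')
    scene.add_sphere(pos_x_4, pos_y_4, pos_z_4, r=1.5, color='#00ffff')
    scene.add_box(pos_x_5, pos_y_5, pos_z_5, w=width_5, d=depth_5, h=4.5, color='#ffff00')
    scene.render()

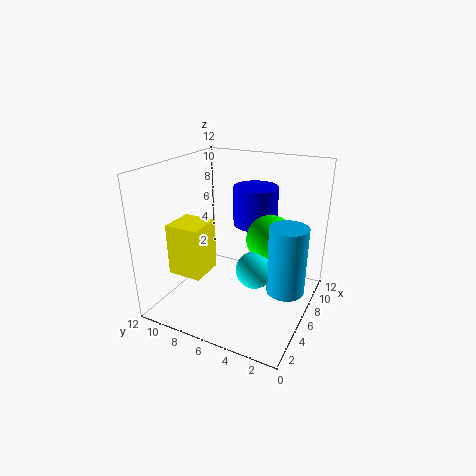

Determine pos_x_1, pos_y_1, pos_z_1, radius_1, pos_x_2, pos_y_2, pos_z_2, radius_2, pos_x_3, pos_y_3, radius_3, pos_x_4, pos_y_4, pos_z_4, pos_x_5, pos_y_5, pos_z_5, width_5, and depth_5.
pos_x_1 = 9.5; pos_y_1 = 6; pos_z_1 = 6; radius_1 = 2; pos_x_2 = 5.5; pos_y_2 = 1.5; pos_z_2 = 2.5; radius_2 = 1.5; pos_x_3 = 7; pos_y_3 = 3.5; radius_3 = 2; pos_x_4 = 5; pos_y_4 = 4; pos_z_4 = 4; pos_x_5 = 3.5; pos_y_5 = 8.5; pos_z_5 = 2.5; width_5 = 3; depth_5 = 3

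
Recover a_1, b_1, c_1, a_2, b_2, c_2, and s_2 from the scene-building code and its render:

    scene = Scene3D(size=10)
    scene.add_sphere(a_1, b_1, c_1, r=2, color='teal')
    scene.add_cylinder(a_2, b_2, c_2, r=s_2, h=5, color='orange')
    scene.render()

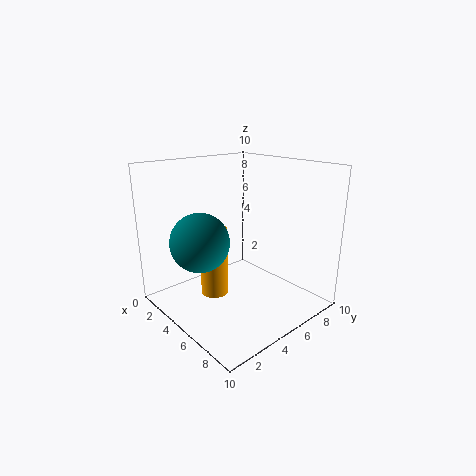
a_1 = 4, b_1 = 2.5, c_1 = 5, a_2 = 3.5, b_2 = 4, c_2 = 0.5, s_2 = 1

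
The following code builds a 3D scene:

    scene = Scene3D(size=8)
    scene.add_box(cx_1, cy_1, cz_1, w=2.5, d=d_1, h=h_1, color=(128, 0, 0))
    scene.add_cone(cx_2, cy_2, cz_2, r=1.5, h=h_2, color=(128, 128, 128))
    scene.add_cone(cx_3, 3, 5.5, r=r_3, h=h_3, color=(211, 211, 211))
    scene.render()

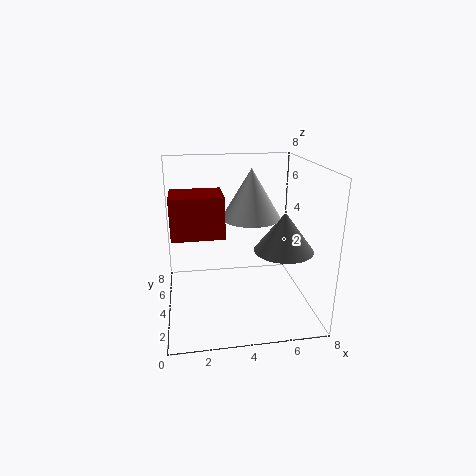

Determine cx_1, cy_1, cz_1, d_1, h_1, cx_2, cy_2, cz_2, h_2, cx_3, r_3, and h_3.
cx_1 = 0.5; cy_1 = 1.5; cz_1 = 5; d_1 = 2; h_1 = 2; cx_2 = 6; cy_2 = 2; cz_2 = 4; h_2 = 2; cx_3 = 4.5; r_3 = 1.5; h_3 = 2.5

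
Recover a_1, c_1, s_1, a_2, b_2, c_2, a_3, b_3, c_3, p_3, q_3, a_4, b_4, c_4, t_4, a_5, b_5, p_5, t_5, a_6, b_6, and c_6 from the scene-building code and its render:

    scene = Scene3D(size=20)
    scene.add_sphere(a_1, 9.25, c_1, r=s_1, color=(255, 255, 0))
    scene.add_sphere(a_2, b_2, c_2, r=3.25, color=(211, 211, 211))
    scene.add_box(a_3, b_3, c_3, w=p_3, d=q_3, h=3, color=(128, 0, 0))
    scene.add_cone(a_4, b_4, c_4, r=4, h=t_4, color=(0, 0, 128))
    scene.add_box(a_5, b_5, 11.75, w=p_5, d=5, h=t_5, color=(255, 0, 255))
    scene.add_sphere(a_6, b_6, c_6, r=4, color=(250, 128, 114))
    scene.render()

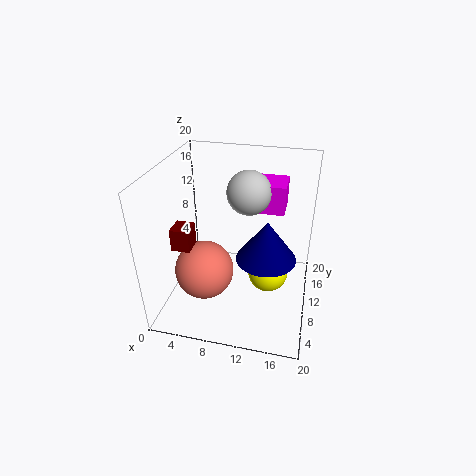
a_1 = 14.5
c_1 = 5.5
s_1 = 2.75
a_2 = 10.5
b_2 = 14.75
c_2 = 14.75
a_3 = 2.25
b_3 = 5
c_3 = 10
p_3 = 2.5
q_3 = 2.75
a_4 = 14.25
b_4 = 8.25
c_4 = 8.5
t_4 = 5.5
a_5 = 10
b_5 = 14.5
p_5 = 5.75
t_5 = 4.25
a_6 = 6
b_6 = 6.75
c_6 = 6.25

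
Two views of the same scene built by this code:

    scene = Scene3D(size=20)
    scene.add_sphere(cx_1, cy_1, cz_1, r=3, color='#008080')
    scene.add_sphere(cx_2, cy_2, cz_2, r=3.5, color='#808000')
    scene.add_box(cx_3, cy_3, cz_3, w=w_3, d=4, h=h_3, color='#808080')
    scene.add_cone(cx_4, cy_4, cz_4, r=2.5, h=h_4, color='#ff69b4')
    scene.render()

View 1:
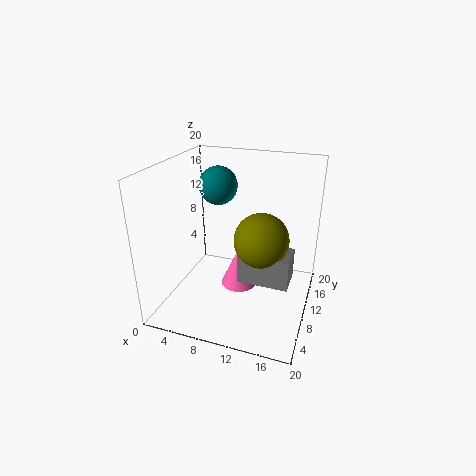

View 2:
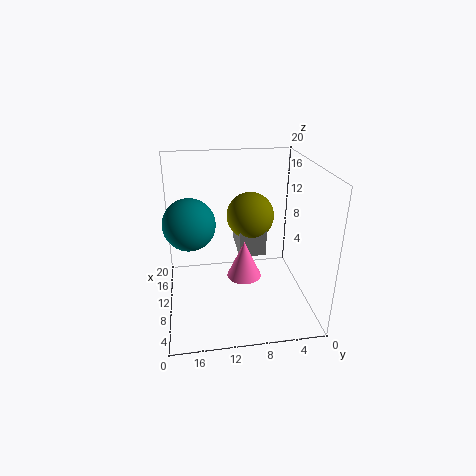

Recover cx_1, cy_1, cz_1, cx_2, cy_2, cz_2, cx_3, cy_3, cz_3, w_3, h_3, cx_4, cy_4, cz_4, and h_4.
cx_1 = 4.5, cy_1 = 16.5, cz_1 = 15, cx_2 = 14, cy_2 = 7.5, cz_2 = 11.5, cx_3 = 11.5, cy_3 = 5.5, cz_3 = 6, w_3 = 6.5, h_3 = 4, cx_4 = 10.5, cy_4 = 9, cz_4 = 3.5, h_4 = 5.5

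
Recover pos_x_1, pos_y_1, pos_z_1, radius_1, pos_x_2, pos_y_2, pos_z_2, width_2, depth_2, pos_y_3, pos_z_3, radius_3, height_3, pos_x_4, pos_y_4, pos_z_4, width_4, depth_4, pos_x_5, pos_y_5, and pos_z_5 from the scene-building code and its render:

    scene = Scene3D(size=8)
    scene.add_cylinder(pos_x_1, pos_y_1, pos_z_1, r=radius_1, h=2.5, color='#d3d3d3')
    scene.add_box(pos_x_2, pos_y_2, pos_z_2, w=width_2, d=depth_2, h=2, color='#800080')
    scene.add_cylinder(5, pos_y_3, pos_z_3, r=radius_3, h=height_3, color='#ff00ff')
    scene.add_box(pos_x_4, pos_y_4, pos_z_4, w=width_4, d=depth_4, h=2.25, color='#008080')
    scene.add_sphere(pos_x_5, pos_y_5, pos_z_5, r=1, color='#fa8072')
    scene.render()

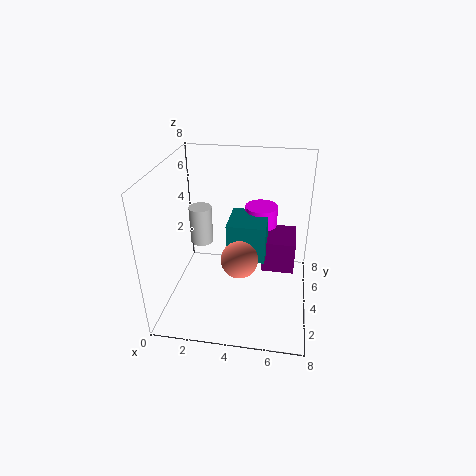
pos_x_1 = 1, pos_y_1 = 7, pos_z_1 = 1.75, radius_1 = 0.75, pos_x_2 = 5.25, pos_y_2 = 5.25, pos_z_2 = 1, width_2 = 2, depth_2 = 2.5, pos_y_3 = 6.75, pos_z_3 = 3.5, radius_3 = 1, height_3 = 1.25, pos_x_4 = 3.25, pos_y_4 = 4.25, pos_z_4 = 2.25, width_4 = 2.25, depth_4 = 2.5, pos_x_5 = 4.25, pos_y_5 = 3, pos_z_5 = 3.25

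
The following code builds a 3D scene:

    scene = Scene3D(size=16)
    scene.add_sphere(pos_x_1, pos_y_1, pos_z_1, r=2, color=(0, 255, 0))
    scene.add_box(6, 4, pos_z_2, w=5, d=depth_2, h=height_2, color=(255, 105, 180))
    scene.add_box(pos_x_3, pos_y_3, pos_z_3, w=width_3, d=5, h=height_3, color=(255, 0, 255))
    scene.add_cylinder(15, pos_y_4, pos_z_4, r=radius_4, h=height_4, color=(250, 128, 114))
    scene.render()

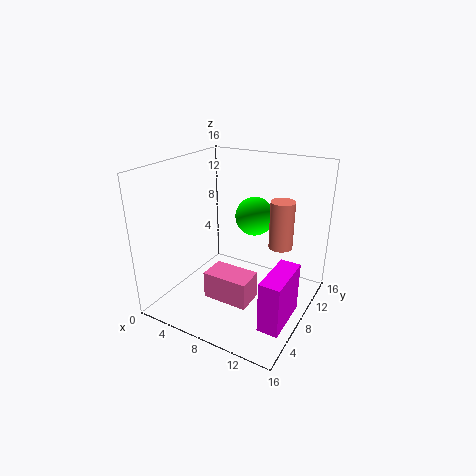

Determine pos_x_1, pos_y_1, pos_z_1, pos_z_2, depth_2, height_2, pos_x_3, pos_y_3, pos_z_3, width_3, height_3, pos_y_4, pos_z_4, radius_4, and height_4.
pos_x_1 = 10; pos_y_1 = 8; pos_z_1 = 11; pos_z_2 = 2; depth_2 = 3; height_2 = 3; pos_x_3 = 14; pos_y_3 = 1; pos_z_3 = 3; width_3 = 2; height_3 = 5; pos_y_4 = 3; pos_z_4 = 11; radius_4 = 1; height_4 = 4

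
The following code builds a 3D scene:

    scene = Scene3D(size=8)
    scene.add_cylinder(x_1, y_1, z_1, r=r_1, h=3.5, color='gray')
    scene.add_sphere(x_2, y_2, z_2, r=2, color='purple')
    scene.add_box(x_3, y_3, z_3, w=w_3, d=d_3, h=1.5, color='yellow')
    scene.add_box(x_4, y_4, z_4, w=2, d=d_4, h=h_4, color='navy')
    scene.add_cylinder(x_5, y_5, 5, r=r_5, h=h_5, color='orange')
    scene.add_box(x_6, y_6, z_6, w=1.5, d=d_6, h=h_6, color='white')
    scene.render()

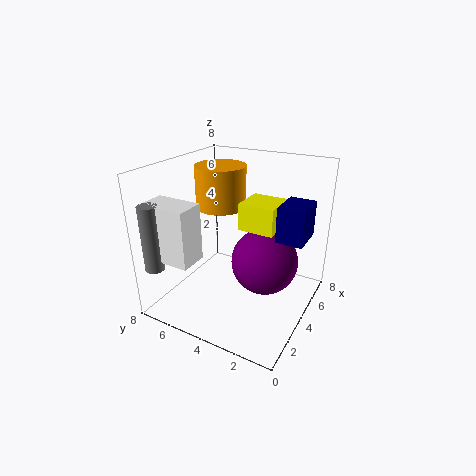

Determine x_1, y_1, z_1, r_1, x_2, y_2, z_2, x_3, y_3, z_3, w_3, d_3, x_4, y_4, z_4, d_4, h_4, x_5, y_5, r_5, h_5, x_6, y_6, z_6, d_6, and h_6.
x_1 = 0.5; y_1 = 7; z_1 = 3; r_1 = 0.5; x_2 = 5.5; y_2 = 3; z_2 = 2; x_3 = 4; y_3 = 2; z_3 = 4.5; w_3 = 2; d_3 = 2; x_4 = 4.5; y_4 = 0.5; z_4 = 4; d_4 = 1.5; h_4 = 2; x_5 = 5.5; y_5 = 6; r_5 = 1.5; h_5 = 2.5; x_6 = 0.5; y_6 = 5; z_6 = 3.5; d_6 = 2.5; h_6 = 3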